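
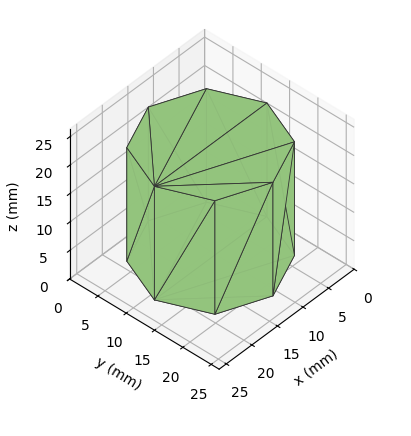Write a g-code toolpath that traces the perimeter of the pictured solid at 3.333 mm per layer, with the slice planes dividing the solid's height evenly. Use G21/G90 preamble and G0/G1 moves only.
Reading the render: the shape is a regular 8-sided prism (a cylinder approximated with 8 flat sides), circumscribed radius ≈ 11 mm, height ≈ 20 mm (dimensions read to the nearest mm from the axis ticks). For the g-code, the solid's height is divided into equal slices at the stated Δz and each level perimeter traced with G1 moves after a G0 lift.

; perimeter-only toolpath
G21 ; units = mm
G90 ; absolute positioning
G28 ; home
; layer 1
G0 Z3.333
G0 X22.000 Y11.000
G1 X18.778 Y18.778
G1 X11.000 Y22.000
G1 X3.222 Y18.778
G1 X0.000 Y11.000
G1 X3.222 Y3.222
G1 X11.000 Y0.000
G1 X18.778 Y3.222
G1 X22.000 Y11.000
; layer 2
G0 Z6.667
G0 X22.000 Y11.000
G1 X18.778 Y18.778
G1 X11.000 Y22.000
G1 X3.222 Y18.778
G1 X0.000 Y11.000
G1 X3.222 Y3.222
G1 X11.000 Y0.000
G1 X18.778 Y3.222
G1 X22.000 Y11.000
; layer 3
G0 Z10.000
G0 X22.000 Y11.000
G1 X18.778 Y18.778
G1 X11.000 Y22.000
G1 X3.222 Y18.778
G1 X0.000 Y11.000
G1 X3.222 Y3.222
G1 X11.000 Y0.000
G1 X18.778 Y3.222
G1 X22.000 Y11.000
; layer 4
G0 Z13.333
G0 X22.000 Y11.000
G1 X18.778 Y18.778
G1 X11.000 Y22.000
G1 X3.222 Y18.778
G1 X0.000 Y11.000
G1 X3.222 Y3.222
G1 X11.000 Y0.000
G1 X18.778 Y3.222
G1 X22.000 Y11.000
; layer 5
G0 Z16.667
G0 X22.000 Y11.000
G1 X18.778 Y18.778
G1 X11.000 Y22.000
G1 X3.222 Y18.778
G1 X0.000 Y11.000
G1 X3.222 Y3.222
G1 X11.000 Y0.000
G1 X18.778 Y3.222
G1 X22.000 Y11.000
; layer 6
G0 Z20.000
G0 X22.000 Y11.000
G1 X18.778 Y18.778
G1 X11.000 Y22.000
G1 X3.222 Y18.778
G1 X0.000 Y11.000
G1 X3.222 Y3.222
G1 X11.000 Y0.000
G1 X18.778 Y3.222
G1 X22.000 Y11.000
M2 ; end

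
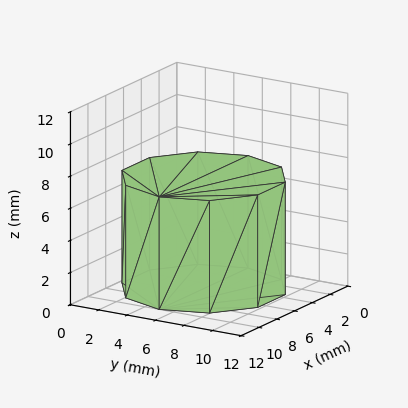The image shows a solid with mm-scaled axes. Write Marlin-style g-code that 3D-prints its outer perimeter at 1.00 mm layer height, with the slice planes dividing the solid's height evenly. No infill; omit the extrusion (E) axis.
Reading the render: the shape is a regular 10-sided prism (a cylinder approximated with 10 flat sides), circumscribed radius ≈ 5 mm, height ≈ 7 mm (dimensions read to the nearest mm from the axis ticks). For the g-code, the solid's height is divided into equal slices at the stated Δz and each level perimeter traced with G1 moves after a G0 lift.

; perimeter-only toolpath
G21 ; units = mm
G90 ; absolute positioning
G28 ; home
; layer 1
G0 Z1.00
G0 X10.00 Y5.00
G1 X9.05 Y7.94
G1 X6.55 Y9.76
G1 X3.45 Y9.76
G1 X0.95 Y7.94
G1 X0.00 Y5.00
G1 X0.95 Y2.06
G1 X3.45 Y0.24
G1 X6.55 Y0.24
G1 X9.05 Y2.06
G1 X10.00 Y5.00
; layer 2
G0 Z2.00
G0 X10.00 Y5.00
G1 X9.05 Y7.94
G1 X6.55 Y9.76
G1 X3.45 Y9.76
G1 X0.95 Y7.94
G1 X0.00 Y5.00
G1 X0.95 Y2.06
G1 X3.45 Y0.24
G1 X6.55 Y0.24
G1 X9.05 Y2.06
G1 X10.00 Y5.00
; layer 3
G0 Z3.00
G0 X10.00 Y5.00
G1 X9.05 Y7.94
G1 X6.55 Y9.76
G1 X3.45 Y9.76
G1 X0.95 Y7.94
G1 X0.00 Y5.00
G1 X0.95 Y2.06
G1 X3.45 Y0.24
G1 X6.55 Y0.24
G1 X9.05 Y2.06
G1 X10.00 Y5.00
; layer 4
G0 Z4.00
G0 X10.00 Y5.00
G1 X9.05 Y7.94
G1 X6.55 Y9.76
G1 X3.45 Y9.76
G1 X0.95 Y7.94
G1 X0.00 Y5.00
G1 X0.95 Y2.06
G1 X3.45 Y0.24
G1 X6.55 Y0.24
G1 X9.05 Y2.06
G1 X10.00 Y5.00
; layer 5
G0 Z5.00
G0 X10.00 Y5.00
G1 X9.05 Y7.94
G1 X6.55 Y9.76
G1 X3.45 Y9.76
G1 X0.95 Y7.94
G1 X0.00 Y5.00
G1 X0.95 Y2.06
G1 X3.45 Y0.24
G1 X6.55 Y0.24
G1 X9.05 Y2.06
G1 X10.00 Y5.00
; layer 6
G0 Z6.00
G0 X10.00 Y5.00
G1 X9.05 Y7.94
G1 X6.55 Y9.76
G1 X3.45 Y9.76
G1 X0.95 Y7.94
G1 X0.00 Y5.00
G1 X0.95 Y2.06
G1 X3.45 Y0.24
G1 X6.55 Y0.24
G1 X9.05 Y2.06
G1 X10.00 Y5.00
; layer 7
G0 Z7.00
G0 X10.00 Y5.00
G1 X9.05 Y7.94
G1 X6.55 Y9.76
G1 X3.45 Y9.76
G1 X0.95 Y7.94
G1 X0.00 Y5.00
G1 X0.95 Y2.06
G1 X3.45 Y0.24
G1 X6.55 Y0.24
G1 X9.05 Y2.06
G1 X10.00 Y5.00
M2 ; end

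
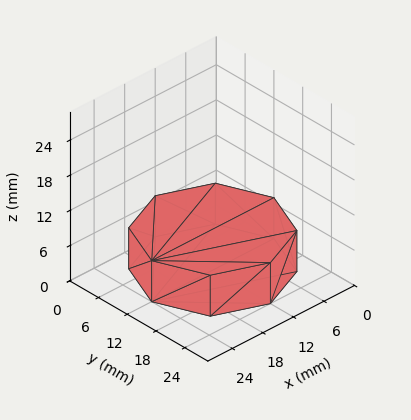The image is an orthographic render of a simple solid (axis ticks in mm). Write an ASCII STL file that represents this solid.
Reading the render: the shape is a regular 8-sided prism (a cylinder approximated with 8 flat sides), circumscribed radius ≈ 12 mm, height ≈ 7 mm (dimensions read to the nearest mm from the axis ticks). For the STL, each face is triangulated and given an outward normal.

solid part
  facet normal 0.0000 0.0000 -1.0000
    outer loop
      vertex 12.0 24.0 0.0
      vertex 20.5 20.5 0.0
      vertex 24.0 12.0 0.0
    endloop
  endfacet
  facet normal 0.0000 0.0000 -1.0000
    outer loop
      vertex 3.5 20.5 0.0
      vertex 12.0 24.0 0.0
      vertex 24.0 12.0 0.0
    endloop
  endfacet
  facet normal 0.0000 0.0000 -1.0000
    outer loop
      vertex 0.0 12.0 0.0
      vertex 3.5 20.5 0.0
      vertex 24.0 12.0 0.0
    endloop
  endfacet
  facet normal 0.0000 0.0000 -1.0000
    outer loop
      vertex 3.5 3.5 0.0
      vertex 0.0 12.0 0.0
      vertex 24.0 12.0 0.0
    endloop
  endfacet
  facet normal 0.0000 0.0000 -1.0000
    outer loop
      vertex 12.0 0.0 0.0
      vertex 3.5 3.5 0.0
      vertex 24.0 12.0 0.0
    endloop
  endfacet
  facet normal 0.0000 0.0000 -1.0000
    outer loop
      vertex 20.5 3.5 0.0
      vertex 12.0 0.0 0.0
      vertex 24.0 12.0 0.0
    endloop
  endfacet
  facet normal 0.0000 0.0000 1.0000
    outer loop
      vertex 24.0 12.0 7.0
      vertex 20.5 20.5 7.0
      vertex 12.0 24.0 7.0
    endloop
  endfacet
  facet normal 0.0000 0.0000 1.0000
    outer loop
      vertex 24.0 12.0 7.0
      vertex 12.0 24.0 7.0
      vertex 3.5 20.5 7.0
    endloop
  endfacet
  facet normal 0.0000 0.0000 1.0000
    outer loop
      vertex 24.0 12.0 7.0
      vertex 3.5 20.5 7.0
      vertex 0.0 12.0 7.0
    endloop
  endfacet
  facet normal 0.0000 0.0000 1.0000
    outer loop
      vertex 24.0 12.0 7.0
      vertex 0.0 12.0 7.0
      vertex 3.5 3.5 7.0
    endloop
  endfacet
  facet normal 0.0000 0.0000 1.0000
    outer loop
      vertex 24.0 12.0 7.0
      vertex 3.5 3.5 7.0
      vertex 12.0 0.0 7.0
    endloop
  endfacet
  facet normal 0.0000 0.0000 1.0000
    outer loop
      vertex 24.0 12.0 7.0
      vertex 12.0 0.0 7.0
      vertex 20.5 3.5 7.0
    endloop
  endfacet
  facet normal 0.9247 0.3807 0.0000
    outer loop
      vertex 24.0 12.0 0.0
      vertex 20.5 20.5 0.0
      vertex 20.5 20.5 7.0
    endloop
  endfacet
  facet normal 0.9247 0.3807 0.0000
    outer loop
      vertex 24.0 12.0 0.0
      vertex 20.5 20.5 7.0
      vertex 24.0 12.0 7.0
    endloop
  endfacet
  facet normal 0.3807 0.9247 0.0000
    outer loop
      vertex 20.5 20.5 0.0
      vertex 12.0 24.0 0.0
      vertex 12.0 24.0 7.0
    endloop
  endfacet
  facet normal 0.3807 0.9247 0.0000
    outer loop
      vertex 20.5 20.5 0.0
      vertex 12.0 24.0 7.0
      vertex 20.5 20.5 7.0
    endloop
  endfacet
  facet normal -0.3807 0.9247 0.0000
    outer loop
      vertex 12.0 24.0 0.0
      vertex 3.5 20.5 0.0
      vertex 3.5 20.5 7.0
    endloop
  endfacet
  facet normal -0.3807 0.9247 0.0000
    outer loop
      vertex 12.0 24.0 0.0
      vertex 3.5 20.5 7.0
      vertex 12.0 24.0 7.0
    endloop
  endfacet
  facet normal -0.9247 0.3807 0.0000
    outer loop
      vertex 3.5 20.5 0.0
      vertex 0.0 12.0 0.0
      vertex 0.0 12.0 7.0
    endloop
  endfacet
  facet normal -0.9247 0.3807 0.0000
    outer loop
      vertex 3.5 20.5 0.0
      vertex 0.0 12.0 7.0
      vertex 3.5 20.5 7.0
    endloop
  endfacet
  facet normal -0.9247 -0.3807 0.0000
    outer loop
      vertex 0.0 12.0 0.0
      vertex 3.5 3.5 0.0
      vertex 3.5 3.5 7.0
    endloop
  endfacet
  facet normal -0.9247 -0.3807 0.0000
    outer loop
      vertex 0.0 12.0 0.0
      vertex 3.5 3.5 7.0
      vertex 0.0 12.0 7.0
    endloop
  endfacet
  facet normal -0.3807 -0.9247 0.0000
    outer loop
      vertex 3.5 3.5 0.0
      vertex 12.0 0.0 0.0
      vertex 12.0 0.0 7.0
    endloop
  endfacet
  facet normal -0.3807 -0.9247 0.0000
    outer loop
      vertex 3.5 3.5 0.0
      vertex 12.0 0.0 7.0
      vertex 3.5 3.5 7.0
    endloop
  endfacet
  facet normal 0.3807 -0.9247 0.0000
    outer loop
      vertex 12.0 0.0 0.0
      vertex 20.5 3.5 0.0
      vertex 20.5 3.5 7.0
    endloop
  endfacet
  facet normal 0.3807 -0.9247 0.0000
    outer loop
      vertex 12.0 0.0 0.0
      vertex 20.5 3.5 7.0
      vertex 12.0 0.0 7.0
    endloop
  endfacet
  facet normal 0.9247 -0.3807 0.0000
    outer loop
      vertex 20.5 3.5 0.0
      vertex 24.0 12.0 0.0
      vertex 24.0 12.0 7.0
    endloop
  endfacet
  facet normal 0.9247 -0.3807 0.0000
    outer loop
      vertex 20.5 3.5 0.0
      vertex 24.0 12.0 7.0
      vertex 20.5 3.5 7.0
    endloop
  endfacet
endsolid part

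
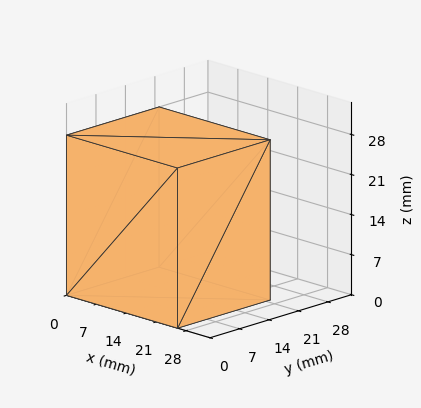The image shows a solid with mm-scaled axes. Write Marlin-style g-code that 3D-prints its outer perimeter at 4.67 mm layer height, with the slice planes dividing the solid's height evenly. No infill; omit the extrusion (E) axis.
Reading the render: the shape is a rectangular box, roughly 26 × 22 mm footprint and 28 mm tall (dimensions read to the nearest mm from the axis ticks). For the g-code, the solid's height is divided into equal slices at the stated Δz and each level perimeter traced with G1 moves after a G0 lift.

; perimeter-only toolpath
G21 ; units = mm
G90 ; absolute positioning
G28 ; home
; layer 1
G0 Z4.67
G0 X0.00 Y0.00
G1 X26.00 Y0.00
G1 X26.00 Y22.00
G1 X0.00 Y22.00
G1 X0.00 Y0.00
; layer 2
G0 Z9.33
G0 X0.00 Y0.00
G1 X26.00 Y0.00
G1 X26.00 Y22.00
G1 X0.00 Y22.00
G1 X0.00 Y0.00
; layer 3
G0 Z14.00
G0 X0.00 Y0.00
G1 X26.00 Y0.00
G1 X26.00 Y22.00
G1 X0.00 Y22.00
G1 X0.00 Y0.00
; layer 4
G0 Z18.67
G0 X0.00 Y0.00
G1 X26.00 Y0.00
G1 X26.00 Y22.00
G1 X0.00 Y22.00
G1 X0.00 Y0.00
; layer 5
G0 Z23.33
G0 X0.00 Y0.00
G1 X26.00 Y0.00
G1 X26.00 Y22.00
G1 X0.00 Y22.00
G1 X0.00 Y0.00
; layer 6
G0 Z28.00
G0 X0.00 Y0.00
G1 X26.00 Y0.00
G1 X26.00 Y22.00
G1 X0.00 Y22.00
G1 X0.00 Y0.00
M2 ; end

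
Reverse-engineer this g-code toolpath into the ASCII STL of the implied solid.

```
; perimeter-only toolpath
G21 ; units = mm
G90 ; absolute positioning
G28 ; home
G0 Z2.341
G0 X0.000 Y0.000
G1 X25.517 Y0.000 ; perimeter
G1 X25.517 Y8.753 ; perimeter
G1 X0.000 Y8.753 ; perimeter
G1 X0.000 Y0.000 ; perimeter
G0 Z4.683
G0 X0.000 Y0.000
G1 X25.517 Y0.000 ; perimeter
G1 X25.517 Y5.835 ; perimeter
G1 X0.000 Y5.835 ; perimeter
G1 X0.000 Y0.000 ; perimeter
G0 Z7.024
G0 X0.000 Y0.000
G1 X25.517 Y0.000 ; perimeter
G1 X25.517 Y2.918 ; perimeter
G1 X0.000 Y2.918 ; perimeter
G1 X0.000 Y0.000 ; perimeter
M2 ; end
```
solid part
  facet normal 0.0000 0.0000 -1.0000
    outer loop
      vertex 25.517 11.671 0.000
      vertex 25.517 0.000 0.000
      vertex 0.000 0.000 0.000
    endloop
  endfacet
  facet normal 0.0000 0.0000 -1.0000
    outer loop
      vertex 0.000 11.671 0.000
      vertex 25.517 11.671 0.000
      vertex 0.000 0.000 0.000
    endloop
  endfacet
  facet normal 0.0000 -1.0000 0.0000
    outer loop
      vertex 0.000 0.000 0.000
      vertex 25.517 0.000 0.000
      vertex 25.517 0.000 9.366
    endloop
  endfacet
  facet normal 0.0000 -1.0000 0.0000
    outer loop
      vertex 0.000 0.000 0.000
      vertex 25.517 0.000 9.366
      vertex 0.000 0.000 9.366
    endloop
  endfacet
  facet normal 0.0000 0.6259 0.7799
    outer loop
      vertex 0.000 0.000 9.366
      vertex 25.517 0.000 9.366
      vertex 25.517 11.671 0.000
    endloop
  endfacet
  facet normal 0.0000 0.6259 0.7799
    outer loop
      vertex 0.000 0.000 9.366
      vertex 25.517 11.671 0.000
      vertex 0.000 11.671 0.000
    endloop
  endfacet
  facet normal -1.0000 0.0000 0.0000
    outer loop
      vertex 0.000 0.000 9.366
      vertex 0.000 11.671 0.000
      vertex 0.000 0.000 0.000
    endloop
  endfacet
  facet normal 1.0000 0.0000 0.0000
    outer loop
      vertex 25.517 0.000 0.000
      vertex 25.517 11.671 0.000
      vertex 25.517 0.000 9.366
    endloop
  endfacet
endsolid part

The G0 Z moves step by Δz≈2.341 mm. The G1 loops shrink linearly with z, so the solid tapers from its base footprint up to z≈9.37. Closing with a flat bottom cap and the tapered top and triangulating gives 8 facets — a wedge (ramp): 25.5 × 11.7 mm base, rising to 9.37 mm along the y=0 edge and sloping linearly to z=0 at y=11.7.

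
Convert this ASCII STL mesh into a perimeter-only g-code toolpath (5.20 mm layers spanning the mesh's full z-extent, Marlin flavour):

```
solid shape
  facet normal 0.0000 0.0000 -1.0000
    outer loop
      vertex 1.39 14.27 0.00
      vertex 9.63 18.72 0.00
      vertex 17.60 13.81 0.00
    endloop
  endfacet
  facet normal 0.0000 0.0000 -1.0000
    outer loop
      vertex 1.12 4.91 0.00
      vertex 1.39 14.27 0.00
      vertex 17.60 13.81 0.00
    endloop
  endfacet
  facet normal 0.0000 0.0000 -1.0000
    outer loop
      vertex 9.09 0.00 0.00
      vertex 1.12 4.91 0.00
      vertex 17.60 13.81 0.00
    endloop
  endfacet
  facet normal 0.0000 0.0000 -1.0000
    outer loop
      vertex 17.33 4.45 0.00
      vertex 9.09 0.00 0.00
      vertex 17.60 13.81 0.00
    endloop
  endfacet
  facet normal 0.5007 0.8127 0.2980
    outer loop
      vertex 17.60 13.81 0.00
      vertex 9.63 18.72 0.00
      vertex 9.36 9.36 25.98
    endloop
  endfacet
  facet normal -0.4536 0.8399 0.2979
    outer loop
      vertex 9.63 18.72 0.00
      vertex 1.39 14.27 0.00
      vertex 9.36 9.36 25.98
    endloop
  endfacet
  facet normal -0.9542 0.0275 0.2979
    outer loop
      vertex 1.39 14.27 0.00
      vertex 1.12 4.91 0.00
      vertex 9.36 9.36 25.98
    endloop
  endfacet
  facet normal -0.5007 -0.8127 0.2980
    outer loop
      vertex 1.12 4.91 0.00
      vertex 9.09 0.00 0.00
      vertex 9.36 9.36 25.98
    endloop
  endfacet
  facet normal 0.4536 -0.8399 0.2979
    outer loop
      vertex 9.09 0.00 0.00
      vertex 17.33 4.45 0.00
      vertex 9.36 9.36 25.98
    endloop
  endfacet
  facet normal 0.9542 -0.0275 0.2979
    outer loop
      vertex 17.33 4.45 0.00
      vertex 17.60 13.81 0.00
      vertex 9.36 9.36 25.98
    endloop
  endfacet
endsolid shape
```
; perimeter-only toolpath
G21 ; units = mm
G90 ; absolute positioning
G28 ; home
; layer 1
G0 Z5.20
G0 X15.95 Y12.92
G1 X9.58 Y16.85
G1 X2.98 Y13.29
G1 X2.77 Y5.80
G1 X9.14 Y1.87
G1 X15.74 Y5.43
G1 X15.95 Y12.92
; layer 2
G0 Z10.39
G0 X14.30 Y12.03
G1 X9.52 Y14.98
G1 X4.58 Y12.31
G1 X4.42 Y6.69
G1 X9.20 Y3.74
G1 X14.14 Y6.41
G1 X14.30 Y12.03
; layer 3
G0 Z15.59
G0 X12.66 Y11.14
G1 X9.47 Y13.10
G1 X6.17 Y11.32
G1 X6.06 Y7.58
G1 X9.25 Y5.62
G1 X12.55 Y7.40
G1 X12.66 Y11.14
; layer 4
G0 Z20.78
G0 X11.01 Y10.25
G1 X9.41 Y11.23
G1 X7.77 Y10.34
G1 X7.71 Y8.47
G1 X9.31 Y7.49
G1 X10.95 Y8.38
G1 X11.01 Y10.25
M2 ; end

The solid is a regular 6-sided pyramid, base circumscribed radius ≈ 9.36 mm, apex at z ≈ 26 mm. Slicing at Δz = 5.20 mm — 5 equal slices spanning the solid's height, so layer i sits at z = i·h/5 — gives 4 non-empty perimeters. Each is a 6-segment closed polygon; G0 lifts to the layer z and rapids to the start vertex, then G1 traces the edges. The cross-section shrinks linearly with z (the slice at the apex is degenerate and omitted).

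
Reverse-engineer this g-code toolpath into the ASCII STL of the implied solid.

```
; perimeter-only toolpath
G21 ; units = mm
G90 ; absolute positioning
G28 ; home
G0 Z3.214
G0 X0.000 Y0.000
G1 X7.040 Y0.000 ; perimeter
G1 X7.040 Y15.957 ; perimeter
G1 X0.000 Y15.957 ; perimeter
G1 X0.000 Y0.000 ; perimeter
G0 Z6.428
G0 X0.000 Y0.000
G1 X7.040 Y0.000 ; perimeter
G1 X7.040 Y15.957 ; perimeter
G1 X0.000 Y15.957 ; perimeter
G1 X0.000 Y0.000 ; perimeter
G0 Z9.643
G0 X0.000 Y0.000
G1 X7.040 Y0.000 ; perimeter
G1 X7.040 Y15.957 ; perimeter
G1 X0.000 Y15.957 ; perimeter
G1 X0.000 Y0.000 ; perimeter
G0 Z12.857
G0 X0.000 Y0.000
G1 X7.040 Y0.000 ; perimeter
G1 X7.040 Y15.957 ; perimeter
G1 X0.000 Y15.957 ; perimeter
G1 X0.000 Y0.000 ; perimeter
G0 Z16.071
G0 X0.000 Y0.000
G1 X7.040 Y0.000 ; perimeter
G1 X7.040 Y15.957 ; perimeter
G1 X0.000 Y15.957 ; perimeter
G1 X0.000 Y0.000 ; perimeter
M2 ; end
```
solid part
  facet normal 0.0000 0.0000 -1.0000
    outer loop
      vertex 7.040 15.957 0.000
      vertex 7.040 0.000 0.000
      vertex 0.000 0.000 0.000
    endloop
  endfacet
  facet normal 0.0000 0.0000 -1.0000
    outer loop
      vertex 0.000 15.957 0.000
      vertex 7.040 15.957 0.000
      vertex 0.000 0.000 0.000
    endloop
  endfacet
  facet normal 0.0000 0.0000 1.0000
    outer loop
      vertex 0.000 0.000 16.071
      vertex 7.040 0.000 16.071
      vertex 7.040 15.957 16.071
    endloop
  endfacet
  facet normal 0.0000 0.0000 1.0000
    outer loop
      vertex 0.000 0.000 16.071
      vertex 7.040 15.957 16.071
      vertex 0.000 15.957 16.071
    endloop
  endfacet
  facet normal 0.0000 -1.0000 0.0000
    outer loop
      vertex 0.000 0.000 0.000
      vertex 7.040 0.000 0.000
      vertex 7.040 0.000 16.071
    endloop
  endfacet
  facet normal 0.0000 -1.0000 0.0000
    outer loop
      vertex 0.000 0.000 0.000
      vertex 7.040 0.000 16.071
      vertex 0.000 0.000 16.071
    endloop
  endfacet
  facet normal 0.0000 1.0000 0.0000
    outer loop
      vertex 7.040 15.957 16.071
      vertex 7.040 15.957 0.000
      vertex 0.000 15.957 0.000
    endloop
  endfacet
  facet normal 0.0000 1.0000 0.0000
    outer loop
      vertex 0.000 15.957 16.071
      vertex 7.040 15.957 16.071
      vertex 0.000 15.957 0.000
    endloop
  endfacet
  facet normal -1.0000 0.0000 0.0000
    outer loop
      vertex 0.000 15.957 16.071
      vertex 0.000 15.957 0.000
      vertex 0.000 0.000 0.000
    endloop
  endfacet
  facet normal -1.0000 0.0000 0.0000
    outer loop
      vertex 0.000 0.000 16.071
      vertex 0.000 15.957 16.071
      vertex 0.000 0.000 0.000
    endloop
  endfacet
  facet normal 1.0000 0.0000 0.0000
    outer loop
      vertex 7.040 0.000 0.000
      vertex 7.040 15.957 0.000
      vertex 7.040 15.957 16.071
    endloop
  endfacet
  facet normal 1.0000 0.0000 0.0000
    outer loop
      vertex 7.040 0.000 0.000
      vertex 7.040 15.957 16.071
      vertex 7.040 0.000 16.071
    endloop
  endfacet
endsolid part

The G0 Z moves step by Δz≈3.214 mm. Every layer's G1 loop is the same polygon, so the solid is a straight extrusion of it from z=0 to z≈16.1. Closing with flat bottom and top caps and triangulating gives 12 facets — a rectangular box, roughly 7.04 × 16 mm footprint and 16.1 mm tall.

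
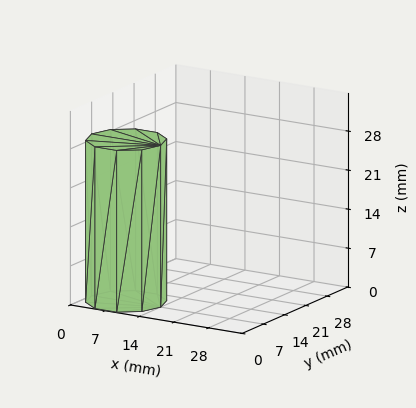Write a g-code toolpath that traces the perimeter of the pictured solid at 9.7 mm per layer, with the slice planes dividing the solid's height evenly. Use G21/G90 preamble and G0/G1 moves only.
Reading the render: the shape is a regular 10-sided prism (a cylinder approximated with 10 flat sides), circumscribed radius ≈ 7 mm, height ≈ 29 mm (dimensions read to the nearest mm from the axis ticks). For the g-code, the solid's height is divided into equal slices at the stated Δz and each level perimeter traced with G1 moves after a G0 lift.

; perimeter-only toolpath
G21 ; units = mm
G90 ; absolute positioning
G28 ; home
; layer 1
G0 Z9.7
G0 X14.0 Y7.0
G1 X12.7 Y11.1
G1 X9.2 Y13.7
G1 X4.8 Y13.7
G1 X1.3 Y11.1
G1 X0.0 Y7.0
G1 X1.3 Y2.9
G1 X4.8 Y0.3
G1 X9.2 Y0.3
G1 X12.7 Y2.9
G1 X14.0 Y7.0
; layer 2
G0 Z19.3
G0 X14.0 Y7.0
G1 X12.7 Y11.1
G1 X9.2 Y13.7
G1 X4.8 Y13.7
G1 X1.3 Y11.1
G1 X0.0 Y7.0
G1 X1.3 Y2.9
G1 X4.8 Y0.3
G1 X9.2 Y0.3
G1 X12.7 Y2.9
G1 X14.0 Y7.0
; layer 3
G0 Z29.0
G0 X14.0 Y7.0
G1 X12.7 Y11.1
G1 X9.2 Y13.7
G1 X4.8 Y13.7
G1 X1.3 Y11.1
G1 X0.0 Y7.0
G1 X1.3 Y2.9
G1 X4.8 Y0.3
G1 X9.2 Y0.3
G1 X12.7 Y2.9
G1 X14.0 Y7.0
M2 ; end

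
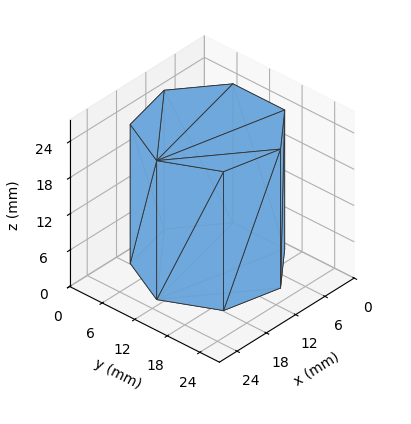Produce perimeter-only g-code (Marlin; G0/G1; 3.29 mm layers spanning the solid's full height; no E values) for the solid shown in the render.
Reading the render: the shape is a regular 7-sided prism (a cylinder approximated with 7 flat sides), circumscribed radius ≈ 11 mm, height ≈ 23 mm (dimensions read to the nearest mm from the axis ticks). For the g-code, the solid's height is divided into equal slices at the stated Δz and each level perimeter traced with G1 moves after a G0 lift.

; perimeter-only toolpath
G21 ; units = mm
G90 ; absolute positioning
G28 ; home
; layer 1
G0 Z3.29
G0 X22.00 Y11.00
G1 X17.86 Y19.60
G1 X8.55 Y21.72
G1 X1.09 Y15.77
G1 X1.09 Y6.23
G1 X8.55 Y0.28
G1 X17.86 Y2.40
G1 X22.00 Y11.00
; layer 2
G0 Z6.57
G0 X22.00 Y11.00
G1 X17.86 Y19.60
G1 X8.55 Y21.72
G1 X1.09 Y15.77
G1 X1.09 Y6.23
G1 X8.55 Y0.28
G1 X17.86 Y2.40
G1 X22.00 Y11.00
; layer 3
G0 Z9.86
G0 X22.00 Y11.00
G1 X17.86 Y19.60
G1 X8.55 Y21.72
G1 X1.09 Y15.77
G1 X1.09 Y6.23
G1 X8.55 Y0.28
G1 X17.86 Y2.40
G1 X22.00 Y11.00
; layer 4
G0 Z13.14
G0 X22.00 Y11.00
G1 X17.86 Y19.60
G1 X8.55 Y21.72
G1 X1.09 Y15.77
G1 X1.09 Y6.23
G1 X8.55 Y0.28
G1 X17.86 Y2.40
G1 X22.00 Y11.00
; layer 5
G0 Z16.43
G0 X22.00 Y11.00
G1 X17.86 Y19.60
G1 X8.55 Y21.72
G1 X1.09 Y15.77
G1 X1.09 Y6.23
G1 X8.55 Y0.28
G1 X17.86 Y2.40
G1 X22.00 Y11.00
; layer 6
G0 Z19.71
G0 X22.00 Y11.00
G1 X17.86 Y19.60
G1 X8.55 Y21.72
G1 X1.09 Y15.77
G1 X1.09 Y6.23
G1 X8.55 Y0.28
G1 X17.86 Y2.40
G1 X22.00 Y11.00
; layer 7
G0 Z23.00
G0 X22.00 Y11.00
G1 X17.86 Y19.60
G1 X8.55 Y21.72
G1 X1.09 Y15.77
G1 X1.09 Y6.23
G1 X8.55 Y0.28
G1 X17.86 Y2.40
G1 X22.00 Y11.00
M2 ; end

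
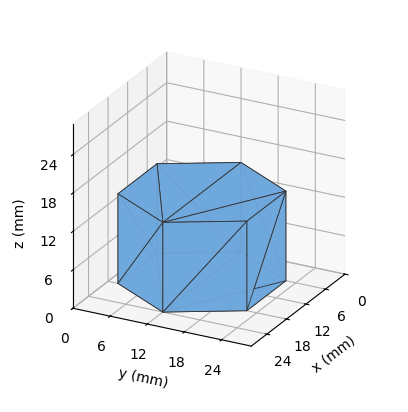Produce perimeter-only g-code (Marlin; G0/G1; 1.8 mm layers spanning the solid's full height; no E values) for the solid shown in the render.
Reading the render: the shape is a regular 6-sided prism (a cylinder approximated with 6 flat sides), circumscribed radius ≈ 12 mm, height ≈ 14 mm (dimensions read to the nearest mm from the axis ticks). For the g-code, the solid's height is divided into equal slices at the stated Δz and each level perimeter traced with G1 moves after a G0 lift.

; perimeter-only toolpath
G21 ; units = mm
G90 ; absolute positioning
G28 ; home
; layer 1
G0 Z1.8
G0 X24.0 Y12.0
G1 X18.0 Y22.4
G1 X6.0 Y22.4
G1 X0.0 Y12.0
G1 X6.0 Y1.6
G1 X18.0 Y1.6
G1 X24.0 Y12.0
; layer 2
G0 Z3.5
G0 X24.0 Y12.0
G1 X18.0 Y22.4
G1 X6.0 Y22.4
G1 X0.0 Y12.0
G1 X6.0 Y1.6
G1 X18.0 Y1.6
G1 X24.0 Y12.0
; layer 3
G0 Z5.2
G0 X24.0 Y12.0
G1 X18.0 Y22.4
G1 X6.0 Y22.4
G1 X0.0 Y12.0
G1 X6.0 Y1.6
G1 X18.0 Y1.6
G1 X24.0 Y12.0
; layer 4
G0 Z7.0
G0 X24.0 Y12.0
G1 X18.0 Y22.4
G1 X6.0 Y22.4
G1 X0.0 Y12.0
G1 X6.0 Y1.6
G1 X18.0 Y1.6
G1 X24.0 Y12.0
; layer 5
G0 Z8.8
G0 X24.0 Y12.0
G1 X18.0 Y22.4
G1 X6.0 Y22.4
G1 X0.0 Y12.0
G1 X6.0 Y1.6
G1 X18.0 Y1.6
G1 X24.0 Y12.0
; layer 6
G0 Z10.5
G0 X24.0 Y12.0
G1 X18.0 Y22.4
G1 X6.0 Y22.4
G1 X0.0 Y12.0
G1 X6.0 Y1.6
G1 X18.0 Y1.6
G1 X24.0 Y12.0
; layer 7
G0 Z12.2
G0 X24.0 Y12.0
G1 X18.0 Y22.4
G1 X6.0 Y22.4
G1 X0.0 Y12.0
G1 X6.0 Y1.6
G1 X18.0 Y1.6
G1 X24.0 Y12.0
; layer 8
G0 Z14.0
G0 X24.0 Y12.0
G1 X18.0 Y22.4
G1 X6.0 Y22.4
G1 X0.0 Y12.0
G1 X6.0 Y1.6
G1 X18.0 Y1.6
G1 X24.0 Y12.0
M2 ; end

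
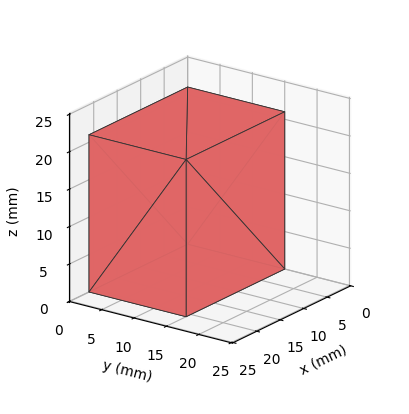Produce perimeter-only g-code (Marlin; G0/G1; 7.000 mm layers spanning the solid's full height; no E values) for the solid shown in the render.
Reading the render: the shape is a rectangular box, roughly 21 × 15 mm footprint and 21 mm tall (dimensions read to the nearest mm from the axis ticks). For the g-code, the solid's height is divided into equal slices at the stated Δz and each level perimeter traced with G1 moves after a G0 lift.

; perimeter-only toolpath
G21 ; units = mm
G90 ; absolute positioning
G28 ; home
; layer 1
G0 Z7.000
G0 X0.000 Y0.000
G1 X21.000 Y0.000
G1 X21.000 Y15.000
G1 X0.000 Y15.000
G1 X0.000 Y0.000
; layer 2
G0 Z14.000
G0 X0.000 Y0.000
G1 X21.000 Y0.000
G1 X21.000 Y15.000
G1 X0.000 Y15.000
G1 X0.000 Y0.000
; layer 3
G0 Z21.000
G0 X0.000 Y0.000
G1 X21.000 Y0.000
G1 X21.000 Y15.000
G1 X0.000 Y15.000
G1 X0.000 Y0.000
M2 ; end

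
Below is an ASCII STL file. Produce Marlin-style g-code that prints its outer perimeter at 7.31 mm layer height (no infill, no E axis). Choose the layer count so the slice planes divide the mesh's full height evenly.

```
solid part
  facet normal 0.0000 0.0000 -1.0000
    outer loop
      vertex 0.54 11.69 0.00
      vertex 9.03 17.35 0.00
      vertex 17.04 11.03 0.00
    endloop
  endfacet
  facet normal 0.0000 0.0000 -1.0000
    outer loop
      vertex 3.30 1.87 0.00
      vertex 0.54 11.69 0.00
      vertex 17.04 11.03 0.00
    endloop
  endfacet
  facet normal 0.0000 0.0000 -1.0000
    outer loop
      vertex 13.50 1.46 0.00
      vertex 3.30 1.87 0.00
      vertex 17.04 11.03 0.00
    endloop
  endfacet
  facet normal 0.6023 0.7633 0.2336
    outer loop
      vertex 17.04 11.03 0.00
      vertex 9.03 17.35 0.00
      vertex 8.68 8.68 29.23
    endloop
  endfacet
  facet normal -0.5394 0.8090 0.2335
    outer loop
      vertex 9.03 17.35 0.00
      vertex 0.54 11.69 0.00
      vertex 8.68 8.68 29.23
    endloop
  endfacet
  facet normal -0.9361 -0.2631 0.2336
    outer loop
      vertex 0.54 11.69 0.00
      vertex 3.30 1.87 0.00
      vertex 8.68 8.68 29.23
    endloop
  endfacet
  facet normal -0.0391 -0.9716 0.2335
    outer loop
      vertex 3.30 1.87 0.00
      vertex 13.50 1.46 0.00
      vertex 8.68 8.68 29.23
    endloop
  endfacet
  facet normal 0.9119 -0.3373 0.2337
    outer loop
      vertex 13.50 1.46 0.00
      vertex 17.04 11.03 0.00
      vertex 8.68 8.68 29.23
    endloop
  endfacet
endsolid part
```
; perimeter-only toolpath
G21 ; units = mm
G90 ; absolute positioning
G28 ; home
; layer 1
G0 Z7.31
G0 X14.95 Y10.44
G1 X8.94 Y15.18
G1 X2.58 Y10.94
G1 X4.64 Y3.57
G1 X12.29 Y3.26
G1 X14.95 Y10.44
; layer 2
G0 Z14.62
G0 X12.86 Y9.86
G1 X8.86 Y13.02
G1 X4.61 Y10.18
G1 X5.99 Y5.28
G1 X11.09 Y5.07
G1 X12.86 Y9.86
; layer 3
G0 Z21.92
G0 X10.77 Y9.27
G1 X8.77 Y10.85
G1 X6.64 Y9.43
G1 X7.33 Y6.98
G1 X9.88 Y6.88
G1 X10.77 Y9.27
M2 ; end

The solid is a regular 5-sided pyramid, base circumscribed radius ≈ 8.68 mm, apex at z ≈ 29.2 mm. Slicing at Δz = 7.31 mm — 4 equal slices spanning the solid's height, so layer i sits at z = i·h/4 — gives 3 non-empty perimeters. Each is a 5-segment closed polygon; G0 lifts to the layer z and rapids to the start vertex, then G1 traces the edges. The cross-section shrinks linearly with z (the slice at the apex is degenerate and omitted).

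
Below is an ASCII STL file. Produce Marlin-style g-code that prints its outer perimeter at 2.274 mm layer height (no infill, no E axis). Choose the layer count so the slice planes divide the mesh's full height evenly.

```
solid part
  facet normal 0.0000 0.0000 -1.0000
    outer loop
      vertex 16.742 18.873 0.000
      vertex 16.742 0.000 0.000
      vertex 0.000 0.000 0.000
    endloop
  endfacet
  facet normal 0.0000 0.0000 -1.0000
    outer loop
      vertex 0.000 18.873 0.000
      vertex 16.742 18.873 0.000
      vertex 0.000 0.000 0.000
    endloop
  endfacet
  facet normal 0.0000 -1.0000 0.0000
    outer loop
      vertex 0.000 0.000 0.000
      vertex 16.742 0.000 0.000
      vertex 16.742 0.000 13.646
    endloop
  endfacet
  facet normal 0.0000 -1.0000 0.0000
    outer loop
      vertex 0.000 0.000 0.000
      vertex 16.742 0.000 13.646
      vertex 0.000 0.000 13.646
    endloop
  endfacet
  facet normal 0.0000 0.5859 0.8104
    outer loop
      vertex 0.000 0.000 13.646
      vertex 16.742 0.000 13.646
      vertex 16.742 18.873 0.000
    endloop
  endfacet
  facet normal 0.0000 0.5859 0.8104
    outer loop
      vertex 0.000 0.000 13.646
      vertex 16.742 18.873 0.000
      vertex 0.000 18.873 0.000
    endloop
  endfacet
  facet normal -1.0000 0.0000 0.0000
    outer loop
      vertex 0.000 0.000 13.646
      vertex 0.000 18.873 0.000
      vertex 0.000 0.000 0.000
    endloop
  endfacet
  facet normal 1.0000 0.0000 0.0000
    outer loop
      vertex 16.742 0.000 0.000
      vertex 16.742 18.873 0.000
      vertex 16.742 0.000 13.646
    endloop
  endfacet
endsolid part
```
; perimeter-only toolpath
G21 ; units = mm
G90 ; absolute positioning
G28 ; home
; layer 1
G0 Z2.274
G0 X0.000 Y0.000
G1 X16.742 Y0.000
G1 X16.742 Y15.728
G1 X0.000 Y15.728
G1 X0.000 Y0.000
; layer 2
G0 Z4.549
G0 X0.000 Y0.000
G1 X16.742 Y0.000
G1 X16.742 Y12.582
G1 X0.000 Y12.582
G1 X0.000 Y0.000
; layer 3
G0 Z6.823
G0 X0.000 Y0.000
G1 X16.742 Y0.000
G1 X16.742 Y9.437
G1 X0.000 Y9.437
G1 X0.000 Y0.000
; layer 4
G0 Z9.097
G0 X0.000 Y0.000
G1 X16.742 Y0.000
G1 X16.742 Y6.291
G1 X0.000 Y6.291
G1 X0.000 Y0.000
; layer 5
G0 Z11.372
G0 X0.000 Y0.000
G1 X16.742 Y0.000
G1 X16.742 Y3.146
G1 X0.000 Y3.146
G1 X0.000 Y0.000
M2 ; end

The solid is a wedge (ramp): 16.7 × 18.9 mm base, rising to 13.6 mm along the y=0 edge and sloping linearly to z=0 at y=18.9. Slicing at Δz = 2.274 mm — 6 equal slices spanning the solid's height, so layer i sits at z = i·h/6 — gives 5 non-empty perimeters. Each is a 4-segment closed polygon; G0 lifts to the layer z and rapids to the start vertex, then G1 traces the edges. The cross-section shrinks linearly with z (the slice at the apex is degenerate and omitted).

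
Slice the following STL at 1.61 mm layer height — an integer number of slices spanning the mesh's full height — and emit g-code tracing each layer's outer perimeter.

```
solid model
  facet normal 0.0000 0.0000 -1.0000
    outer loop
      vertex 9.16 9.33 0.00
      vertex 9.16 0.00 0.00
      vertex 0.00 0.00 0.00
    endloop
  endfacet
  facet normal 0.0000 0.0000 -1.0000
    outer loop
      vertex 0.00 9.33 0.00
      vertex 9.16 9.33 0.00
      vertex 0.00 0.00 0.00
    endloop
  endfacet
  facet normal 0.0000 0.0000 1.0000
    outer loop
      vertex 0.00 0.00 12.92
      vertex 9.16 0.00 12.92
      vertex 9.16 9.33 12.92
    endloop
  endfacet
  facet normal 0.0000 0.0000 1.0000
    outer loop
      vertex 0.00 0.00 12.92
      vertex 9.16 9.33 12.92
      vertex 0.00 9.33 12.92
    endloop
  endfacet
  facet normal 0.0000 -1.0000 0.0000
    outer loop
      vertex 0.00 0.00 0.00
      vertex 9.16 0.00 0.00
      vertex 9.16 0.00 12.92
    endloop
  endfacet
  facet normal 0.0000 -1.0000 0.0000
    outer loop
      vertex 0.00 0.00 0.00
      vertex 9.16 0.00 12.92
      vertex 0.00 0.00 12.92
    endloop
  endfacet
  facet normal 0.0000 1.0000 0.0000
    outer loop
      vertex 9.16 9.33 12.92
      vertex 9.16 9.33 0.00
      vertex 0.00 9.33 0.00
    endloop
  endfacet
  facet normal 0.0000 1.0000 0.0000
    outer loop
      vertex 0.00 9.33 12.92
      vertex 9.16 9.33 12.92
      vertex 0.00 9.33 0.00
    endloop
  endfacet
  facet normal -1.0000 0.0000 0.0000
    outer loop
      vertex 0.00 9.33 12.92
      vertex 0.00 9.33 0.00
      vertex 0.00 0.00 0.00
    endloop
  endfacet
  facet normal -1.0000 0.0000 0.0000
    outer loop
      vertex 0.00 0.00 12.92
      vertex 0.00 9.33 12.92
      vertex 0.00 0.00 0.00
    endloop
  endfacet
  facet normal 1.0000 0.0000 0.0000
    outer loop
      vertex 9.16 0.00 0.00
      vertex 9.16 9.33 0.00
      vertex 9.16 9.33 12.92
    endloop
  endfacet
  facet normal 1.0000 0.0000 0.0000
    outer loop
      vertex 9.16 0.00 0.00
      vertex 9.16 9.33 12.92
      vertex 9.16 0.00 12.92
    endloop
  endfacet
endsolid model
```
; perimeter-only toolpath
G21 ; units = mm
G90 ; absolute positioning
G28 ; home
; layer 1
G0 Z1.61
G0 X0.00 Y0.00
G1 X9.16 Y0.00
G1 X9.16 Y9.33
G1 X0.00 Y9.33
G1 X0.00 Y0.00
; layer 2
G0 Z3.23
G0 X0.00 Y0.00
G1 X9.16 Y0.00
G1 X9.16 Y9.33
G1 X0.00 Y9.33
G1 X0.00 Y0.00
; layer 3
G0 Z4.84
G0 X0.00 Y0.00
G1 X9.16 Y0.00
G1 X9.16 Y9.33
G1 X0.00 Y9.33
G1 X0.00 Y0.00
; layer 4
G0 Z6.46
G0 X0.00 Y0.00
G1 X9.16 Y0.00
G1 X9.16 Y9.33
G1 X0.00 Y9.33
G1 X0.00 Y0.00
; layer 5
G0 Z8.07
G0 X0.00 Y0.00
G1 X9.16 Y0.00
G1 X9.16 Y9.33
G1 X0.00 Y9.33
G1 X0.00 Y0.00
; layer 6
G0 Z9.69
G0 X0.00 Y0.00
G1 X9.16 Y0.00
G1 X9.16 Y9.33
G1 X0.00 Y9.33
G1 X0.00 Y0.00
; layer 7
G0 Z11.30
G0 X0.00 Y0.00
G1 X9.16 Y0.00
G1 X9.16 Y9.33
G1 X0.00 Y9.33
G1 X0.00 Y0.00
; layer 8
G0 Z12.92
G0 X0.00 Y0.00
G1 X9.16 Y0.00
G1 X9.16 Y9.33
G1 X0.00 Y9.33
G1 X0.00 Y0.00
M2 ; end

The solid is a rectangular box, roughly 9.16 × 9.33 mm footprint and 12.9 mm tall. Slicing at Δz = 1.61 mm — 8 equal slices spanning the solid's height, so layer i sits at z = i·h/8 — gives 8 non-empty perimeters. Each is a 4-segment closed polygon; G0 lifts to the layer z and rapids to the start vertex, then G1 traces the edges.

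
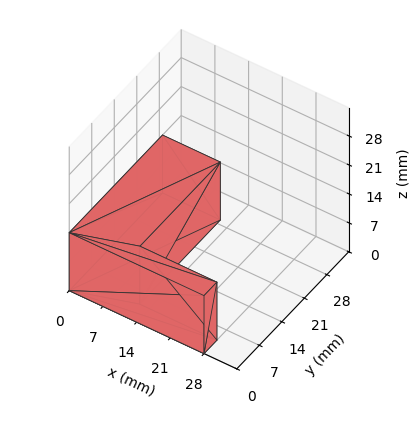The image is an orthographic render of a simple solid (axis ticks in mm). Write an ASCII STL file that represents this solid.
Reading the render: the shape is an L-shaped prism: outer 28 × 29 mm, arm thicknesses ≈ 4 mm (horizontal) and 12 mm (vertical), extruded 14 mm in z (dimensions read to the nearest mm from the axis ticks). For the STL, each face is triangulated and given an outward normal.

solid part
  facet normal 0.0000 0.0000 -1.0000
    outer loop
      vertex 28.0 4.0 0.0
      vertex 28.0 0.0 0.0
      vertex 0.0 0.0 0.0
    endloop
  endfacet
  facet normal 0.0000 0.0000 -1.0000
    outer loop
      vertex 12.0 4.0 0.0
      vertex 28.0 4.0 0.0
      vertex 0.0 0.0 0.0
    endloop
  endfacet
  facet normal 0.0000 0.0000 -1.0000
    outer loop
      vertex 12.0 29.0 0.0
      vertex 12.0 4.0 0.0
      vertex 0.0 0.0 0.0
    endloop
  endfacet
  facet normal 0.0000 0.0000 -1.0000
    outer loop
      vertex 0.0 29.0 0.0
      vertex 12.0 29.0 0.0
      vertex 0.0 0.0 0.0
    endloop
  endfacet
  facet normal 0.0000 0.0000 1.0000
    outer loop
      vertex 0.0 0.0 14.0
      vertex 28.0 0.0 14.0
      vertex 28.0 4.0 14.0
    endloop
  endfacet
  facet normal 0.0000 0.0000 1.0000
    outer loop
      vertex 0.0 0.0 14.0
      vertex 28.0 4.0 14.0
      vertex 12.0 4.0 14.0
    endloop
  endfacet
  facet normal 0.0000 0.0000 1.0000
    outer loop
      vertex 0.0 0.0 14.0
      vertex 12.0 4.0 14.0
      vertex 12.0 29.0 14.0
    endloop
  endfacet
  facet normal 0.0000 0.0000 1.0000
    outer loop
      vertex 0.0 0.0 14.0
      vertex 12.0 29.0 14.0
      vertex 0.0 29.0 14.0
    endloop
  endfacet
  facet normal 0.0000 -1.0000 0.0000
    outer loop
      vertex 0.0 0.0 0.0
      vertex 28.0 0.0 0.0
      vertex 28.0 0.0 14.0
    endloop
  endfacet
  facet normal 0.0000 -1.0000 0.0000
    outer loop
      vertex 0.0 0.0 0.0
      vertex 28.0 0.0 14.0
      vertex 0.0 0.0 14.0
    endloop
  endfacet
  facet normal 1.0000 0.0000 0.0000
    outer loop
      vertex 28.0 0.0 0.0
      vertex 28.0 4.0 0.0
      vertex 28.0 4.0 14.0
    endloop
  endfacet
  facet normal 1.0000 0.0000 0.0000
    outer loop
      vertex 28.0 0.0 0.0
      vertex 28.0 4.0 14.0
      vertex 28.0 0.0 14.0
    endloop
  endfacet
  facet normal 0.0000 1.0000 0.0000
    outer loop
      vertex 28.0 4.0 0.0
      vertex 12.0 4.0 0.0
      vertex 12.0 4.0 14.0
    endloop
  endfacet
  facet normal 0.0000 1.0000 0.0000
    outer loop
      vertex 28.0 4.0 0.0
      vertex 12.0 4.0 14.0
      vertex 28.0 4.0 14.0
    endloop
  endfacet
  facet normal 1.0000 0.0000 0.0000
    outer loop
      vertex 12.0 4.0 0.0
      vertex 12.0 29.0 0.0
      vertex 12.0 29.0 14.0
    endloop
  endfacet
  facet normal 1.0000 0.0000 0.0000
    outer loop
      vertex 12.0 4.0 0.0
      vertex 12.0 29.0 14.0
      vertex 12.0 4.0 14.0
    endloop
  endfacet
  facet normal 0.0000 1.0000 0.0000
    outer loop
      vertex 12.0 29.0 0.0
      vertex 0.0 29.0 0.0
      vertex 0.0 29.0 14.0
    endloop
  endfacet
  facet normal 0.0000 1.0000 0.0000
    outer loop
      vertex 12.0 29.0 0.0
      vertex 0.0 29.0 14.0
      vertex 12.0 29.0 14.0
    endloop
  endfacet
  facet normal -1.0000 0.0000 0.0000
    outer loop
      vertex 0.0 29.0 0.0
      vertex 0.0 0.0 0.0
      vertex 0.0 0.0 14.0
    endloop
  endfacet
  facet normal -1.0000 0.0000 0.0000
    outer loop
      vertex 0.0 29.0 0.0
      vertex 0.0 0.0 14.0
      vertex 0.0 29.0 14.0
    endloop
  endfacet
endsolid part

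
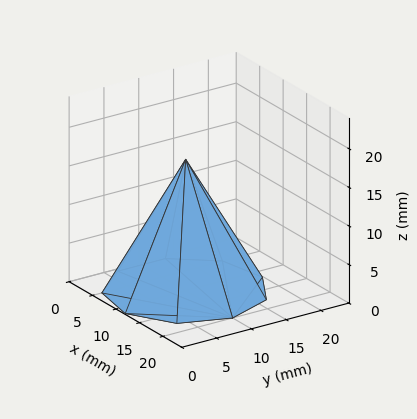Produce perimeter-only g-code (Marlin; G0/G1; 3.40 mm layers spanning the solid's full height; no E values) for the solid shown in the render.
Reading the render: the shape is a regular 9-sided pyramid, base circumscribed radius ≈ 10 mm, apex at z ≈ 17 mm (dimensions read to the nearest mm from the axis ticks). For the g-code, the solid's height is divided into equal slices at the stated Δz and each level perimeter traced with G1 moves after a G0 lift.

; perimeter-only toolpath
G21 ; units = mm
G90 ; absolute positioning
G28 ; home
; layer 1
G0 Z3.40
G0 X18.00 Y10.00
G1 X16.13 Y15.14
G1 X11.39 Y17.88
G1 X6.00 Y16.93
G1 X2.48 Y12.74
G1 X2.48 Y7.26
G1 X6.00 Y3.07
G1 X11.39 Y2.12
G1 X16.13 Y4.86
G1 X18.00 Y10.00
; layer 2
G0 Z6.80
G0 X16.00 Y10.00
G1 X14.60 Y13.86
G1 X11.04 Y15.91
G1 X7.00 Y15.20
G1 X4.36 Y12.05
G1 X4.36 Y7.95
G1 X7.00 Y4.80
G1 X11.04 Y4.09
G1 X14.60 Y6.14
G1 X16.00 Y10.00
; layer 3
G0 Z10.20
G0 X14.00 Y10.00
G1 X13.06 Y12.57
G1 X10.70 Y13.94
G1 X8.00 Y13.46
G1 X6.24 Y11.37
G1 X6.24 Y8.63
G1 X8.00 Y6.54
G1 X10.70 Y6.06
G1 X13.06 Y7.43
G1 X14.00 Y10.00
; layer 4
G0 Z13.60
G0 X12.00 Y10.00
G1 X11.53 Y11.29
G1 X10.35 Y11.97
G1 X9.00 Y11.73
G1 X8.12 Y10.68
G1 X8.12 Y9.32
G1 X9.00 Y8.27
G1 X10.35 Y8.03
G1 X11.53 Y8.71
G1 X12.00 Y10.00
M2 ; end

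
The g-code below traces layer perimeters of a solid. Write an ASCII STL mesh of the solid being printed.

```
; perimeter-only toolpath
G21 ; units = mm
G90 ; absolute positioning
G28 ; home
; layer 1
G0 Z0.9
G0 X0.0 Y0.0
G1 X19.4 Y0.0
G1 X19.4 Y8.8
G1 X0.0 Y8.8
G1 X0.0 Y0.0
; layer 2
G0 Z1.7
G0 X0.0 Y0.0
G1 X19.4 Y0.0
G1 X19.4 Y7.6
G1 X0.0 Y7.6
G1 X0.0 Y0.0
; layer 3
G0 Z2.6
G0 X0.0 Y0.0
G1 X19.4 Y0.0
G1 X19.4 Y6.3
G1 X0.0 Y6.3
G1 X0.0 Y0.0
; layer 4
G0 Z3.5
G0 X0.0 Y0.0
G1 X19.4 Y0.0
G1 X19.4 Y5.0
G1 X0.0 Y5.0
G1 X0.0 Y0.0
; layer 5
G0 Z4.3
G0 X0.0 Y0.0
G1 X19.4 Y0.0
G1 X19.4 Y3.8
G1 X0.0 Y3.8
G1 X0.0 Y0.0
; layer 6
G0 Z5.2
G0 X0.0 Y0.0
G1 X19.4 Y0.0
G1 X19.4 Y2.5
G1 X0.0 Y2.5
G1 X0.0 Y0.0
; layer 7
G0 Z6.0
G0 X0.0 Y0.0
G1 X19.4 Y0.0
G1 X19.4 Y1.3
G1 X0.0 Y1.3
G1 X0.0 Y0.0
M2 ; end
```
solid part
  facet normal 0.0000 0.0000 -1.0000
    outer loop
      vertex 19.4 10.1 0.0
      vertex 19.4 0.0 0.0
      vertex 0.0 0.0 0.0
    endloop
  endfacet
  facet normal 0.0000 0.0000 -1.0000
    outer loop
      vertex 0.0 10.1 0.0
      vertex 19.4 10.1 0.0
      vertex 0.0 0.0 0.0
    endloop
  endfacet
  facet normal 0.0000 -1.0000 0.0000
    outer loop
      vertex 0.0 0.0 0.0
      vertex 19.4 0.0 0.0
      vertex 19.4 0.0 6.9
    endloop
  endfacet
  facet normal 0.0000 -1.0000 0.0000
    outer loop
      vertex 0.0 0.0 0.0
      vertex 19.4 0.0 6.9
      vertex 0.0 0.0 6.9
    endloop
  endfacet
  facet normal 0.0000 0.5641 0.8257
    outer loop
      vertex 0.0 0.0 6.9
      vertex 19.4 0.0 6.9
      vertex 19.4 10.1 0.0
    endloop
  endfacet
  facet normal 0.0000 0.5641 0.8257
    outer loop
      vertex 0.0 0.0 6.9
      vertex 19.4 10.1 0.0
      vertex 0.0 10.1 0.0
    endloop
  endfacet
  facet normal -1.0000 0.0000 0.0000
    outer loop
      vertex 0.0 0.0 6.9
      vertex 0.0 10.1 0.0
      vertex 0.0 0.0 0.0
    endloop
  endfacet
  facet normal 1.0000 0.0000 0.0000
    outer loop
      vertex 19.4 0.0 0.0
      vertex 19.4 10.1 0.0
      vertex 19.4 0.0 6.9
    endloop
  endfacet
endsolid part

The G0 Z moves step by Δz≈0.9 mm. The G1 loops shrink linearly with z, so the solid tapers from its base footprint up to z≈6.9. Closing with a flat bottom cap and the tapered top and triangulating gives 8 facets — a wedge (ramp): 19.4 × 10.1 mm base, rising to 6.9 mm along the y=0 edge and sloping linearly to z=0 at y=10.1.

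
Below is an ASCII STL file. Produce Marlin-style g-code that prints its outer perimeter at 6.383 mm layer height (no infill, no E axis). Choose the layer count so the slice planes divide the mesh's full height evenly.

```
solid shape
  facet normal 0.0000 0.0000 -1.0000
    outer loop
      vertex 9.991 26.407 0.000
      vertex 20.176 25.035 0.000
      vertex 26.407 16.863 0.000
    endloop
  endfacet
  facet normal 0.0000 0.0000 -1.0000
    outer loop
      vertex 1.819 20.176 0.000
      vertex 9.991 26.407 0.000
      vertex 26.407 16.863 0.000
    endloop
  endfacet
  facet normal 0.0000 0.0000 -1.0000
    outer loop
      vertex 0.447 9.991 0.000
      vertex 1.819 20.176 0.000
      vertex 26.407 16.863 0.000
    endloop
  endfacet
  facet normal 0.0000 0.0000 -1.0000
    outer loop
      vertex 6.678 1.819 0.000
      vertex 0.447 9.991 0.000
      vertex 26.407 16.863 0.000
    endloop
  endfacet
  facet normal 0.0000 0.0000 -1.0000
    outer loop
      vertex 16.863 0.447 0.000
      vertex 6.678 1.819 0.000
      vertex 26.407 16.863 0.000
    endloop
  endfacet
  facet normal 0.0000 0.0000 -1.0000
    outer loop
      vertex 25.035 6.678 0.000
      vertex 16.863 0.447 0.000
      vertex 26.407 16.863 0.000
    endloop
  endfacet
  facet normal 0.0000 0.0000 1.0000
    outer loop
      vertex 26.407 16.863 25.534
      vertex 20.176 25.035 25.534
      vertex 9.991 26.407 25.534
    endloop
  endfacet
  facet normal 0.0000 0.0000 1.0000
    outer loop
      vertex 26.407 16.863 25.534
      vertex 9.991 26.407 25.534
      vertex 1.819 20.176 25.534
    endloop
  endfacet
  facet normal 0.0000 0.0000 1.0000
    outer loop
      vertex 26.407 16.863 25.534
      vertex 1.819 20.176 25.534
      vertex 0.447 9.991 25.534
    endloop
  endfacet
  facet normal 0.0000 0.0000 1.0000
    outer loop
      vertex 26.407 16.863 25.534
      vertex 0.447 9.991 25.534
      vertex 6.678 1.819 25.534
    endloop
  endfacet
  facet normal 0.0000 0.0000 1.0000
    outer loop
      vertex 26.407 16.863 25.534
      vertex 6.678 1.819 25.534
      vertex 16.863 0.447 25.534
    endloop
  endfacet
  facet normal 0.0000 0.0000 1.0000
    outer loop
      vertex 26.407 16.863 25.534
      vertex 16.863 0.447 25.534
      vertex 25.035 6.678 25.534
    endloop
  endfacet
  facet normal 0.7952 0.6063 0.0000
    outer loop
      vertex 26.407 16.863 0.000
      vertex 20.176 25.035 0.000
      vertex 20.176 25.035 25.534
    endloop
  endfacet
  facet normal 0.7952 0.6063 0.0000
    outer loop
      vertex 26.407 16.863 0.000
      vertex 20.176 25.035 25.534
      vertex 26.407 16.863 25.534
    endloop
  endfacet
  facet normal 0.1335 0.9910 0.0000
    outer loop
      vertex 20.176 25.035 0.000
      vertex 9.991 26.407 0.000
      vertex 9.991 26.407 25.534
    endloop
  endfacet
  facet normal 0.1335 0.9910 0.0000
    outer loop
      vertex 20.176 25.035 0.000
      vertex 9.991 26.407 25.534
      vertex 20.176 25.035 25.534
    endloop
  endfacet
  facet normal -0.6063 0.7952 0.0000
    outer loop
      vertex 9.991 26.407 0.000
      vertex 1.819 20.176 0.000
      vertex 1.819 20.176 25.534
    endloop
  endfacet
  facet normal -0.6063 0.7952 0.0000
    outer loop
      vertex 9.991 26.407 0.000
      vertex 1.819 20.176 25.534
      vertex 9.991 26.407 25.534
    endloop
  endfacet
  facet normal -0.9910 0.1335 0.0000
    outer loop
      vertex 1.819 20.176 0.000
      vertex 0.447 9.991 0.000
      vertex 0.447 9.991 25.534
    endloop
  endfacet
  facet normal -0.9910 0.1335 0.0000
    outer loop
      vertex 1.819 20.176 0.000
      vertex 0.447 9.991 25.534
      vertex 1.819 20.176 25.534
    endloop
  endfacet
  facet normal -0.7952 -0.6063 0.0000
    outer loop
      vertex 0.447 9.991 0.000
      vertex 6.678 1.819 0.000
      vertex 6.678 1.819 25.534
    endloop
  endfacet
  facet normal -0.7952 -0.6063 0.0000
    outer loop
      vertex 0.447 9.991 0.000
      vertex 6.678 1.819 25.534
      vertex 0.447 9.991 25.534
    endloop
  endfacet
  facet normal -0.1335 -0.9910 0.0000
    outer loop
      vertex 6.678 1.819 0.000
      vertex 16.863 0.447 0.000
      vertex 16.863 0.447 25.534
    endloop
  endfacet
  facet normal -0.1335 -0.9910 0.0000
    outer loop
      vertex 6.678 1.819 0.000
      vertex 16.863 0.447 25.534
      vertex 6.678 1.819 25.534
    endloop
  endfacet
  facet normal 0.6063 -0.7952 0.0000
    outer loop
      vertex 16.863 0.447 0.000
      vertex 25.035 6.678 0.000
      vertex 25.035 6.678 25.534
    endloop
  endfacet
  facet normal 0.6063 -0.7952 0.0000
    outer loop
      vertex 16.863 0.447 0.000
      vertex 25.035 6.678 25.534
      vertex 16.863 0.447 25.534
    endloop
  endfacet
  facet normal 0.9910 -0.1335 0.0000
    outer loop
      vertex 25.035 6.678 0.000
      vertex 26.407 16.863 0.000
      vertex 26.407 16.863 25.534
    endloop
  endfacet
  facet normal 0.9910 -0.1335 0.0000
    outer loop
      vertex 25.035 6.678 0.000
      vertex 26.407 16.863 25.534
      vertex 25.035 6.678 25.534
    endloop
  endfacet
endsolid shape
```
; perimeter-only toolpath
G21 ; units = mm
G90 ; absolute positioning
G28 ; home
; layer 1
G0 Z6.383
G0 X26.407 Y16.863
G1 X20.176 Y25.035
G1 X9.991 Y26.407
G1 X1.819 Y20.176
G1 X0.447 Y9.991
G1 X6.678 Y1.819
G1 X16.863 Y0.447
G1 X25.035 Y6.678
G1 X26.407 Y16.863
; layer 2
G0 Z12.767
G0 X26.407 Y16.863
G1 X20.176 Y25.035
G1 X9.991 Y26.407
G1 X1.819 Y20.176
G1 X0.447 Y9.991
G1 X6.678 Y1.819
G1 X16.863 Y0.447
G1 X25.035 Y6.678
G1 X26.407 Y16.863
; layer 3
G0 Z19.151
G0 X26.407 Y16.863
G1 X20.176 Y25.035
G1 X9.991 Y26.407
G1 X1.819 Y20.176
G1 X0.447 Y9.991
G1 X6.678 Y1.819
G1 X16.863 Y0.447
G1 X25.035 Y6.678
G1 X26.407 Y16.863
; layer 4
G0 Z25.534
G0 X26.407 Y16.863
G1 X20.176 Y25.035
G1 X9.991 Y26.407
G1 X1.819 Y20.176
G1 X0.447 Y9.991
G1 X6.678 Y1.819
G1 X16.863 Y0.447
G1 X25.035 Y6.678
G1 X26.407 Y16.863
M2 ; end

The solid is a regular 8-sided prism (a cylinder approximated with 8 flat sides), circumscribed radius ≈ 13.4 mm, height ≈ 25.5 mm. Slicing at Δz = 6.383 mm — 4 equal slices spanning the solid's height, so layer i sits at z = i·h/4 — gives 4 non-empty perimeters. Each is a 8-segment closed polygon; G0 lifts to the layer z and rapids to the start vertex, then G1 traces the edges.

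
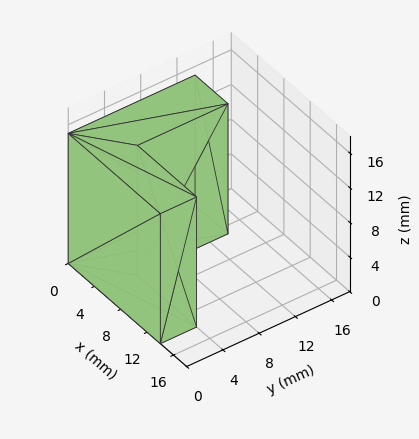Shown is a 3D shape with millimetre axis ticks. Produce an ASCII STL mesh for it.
Reading the render: the shape is an L-shaped prism: outer 14 × 14 mm, arm thicknesses ≈ 4 mm (horizontal) and 5 mm (vertical), extruded 15 mm in z (dimensions read to the nearest mm from the axis ticks). For the STL, each face is triangulated and given an outward normal.

solid part
  facet normal 0.0000 0.0000 -1.0000
    outer loop
      vertex 14.000 4.000 0.000
      vertex 14.000 0.000 0.000
      vertex 0.000 0.000 0.000
    endloop
  endfacet
  facet normal 0.0000 0.0000 -1.0000
    outer loop
      vertex 5.000 4.000 0.000
      vertex 14.000 4.000 0.000
      vertex 0.000 0.000 0.000
    endloop
  endfacet
  facet normal 0.0000 0.0000 -1.0000
    outer loop
      vertex 5.000 14.000 0.000
      vertex 5.000 4.000 0.000
      vertex 0.000 0.000 0.000
    endloop
  endfacet
  facet normal 0.0000 0.0000 -1.0000
    outer loop
      vertex 0.000 14.000 0.000
      vertex 5.000 14.000 0.000
      vertex 0.000 0.000 0.000
    endloop
  endfacet
  facet normal 0.0000 0.0000 1.0000
    outer loop
      vertex 0.000 0.000 15.000
      vertex 14.000 0.000 15.000
      vertex 14.000 4.000 15.000
    endloop
  endfacet
  facet normal 0.0000 0.0000 1.0000
    outer loop
      vertex 0.000 0.000 15.000
      vertex 14.000 4.000 15.000
      vertex 5.000 4.000 15.000
    endloop
  endfacet
  facet normal 0.0000 0.0000 1.0000
    outer loop
      vertex 0.000 0.000 15.000
      vertex 5.000 4.000 15.000
      vertex 5.000 14.000 15.000
    endloop
  endfacet
  facet normal 0.0000 0.0000 1.0000
    outer loop
      vertex 0.000 0.000 15.000
      vertex 5.000 14.000 15.000
      vertex 0.000 14.000 15.000
    endloop
  endfacet
  facet normal 0.0000 -1.0000 0.0000
    outer loop
      vertex 0.000 0.000 0.000
      vertex 14.000 0.000 0.000
      vertex 14.000 0.000 15.000
    endloop
  endfacet
  facet normal 0.0000 -1.0000 0.0000
    outer loop
      vertex 0.000 0.000 0.000
      vertex 14.000 0.000 15.000
      vertex 0.000 0.000 15.000
    endloop
  endfacet
  facet normal 1.0000 0.0000 0.0000
    outer loop
      vertex 14.000 0.000 0.000
      vertex 14.000 4.000 0.000
      vertex 14.000 4.000 15.000
    endloop
  endfacet
  facet normal 1.0000 0.0000 0.0000
    outer loop
      vertex 14.000 0.000 0.000
      vertex 14.000 4.000 15.000
      vertex 14.000 0.000 15.000
    endloop
  endfacet
  facet normal 0.0000 1.0000 0.0000
    outer loop
      vertex 14.000 4.000 0.000
      vertex 5.000 4.000 0.000
      vertex 5.000 4.000 15.000
    endloop
  endfacet
  facet normal 0.0000 1.0000 0.0000
    outer loop
      vertex 14.000 4.000 0.000
      vertex 5.000 4.000 15.000
      vertex 14.000 4.000 15.000
    endloop
  endfacet
  facet normal 1.0000 0.0000 0.0000
    outer loop
      vertex 5.000 4.000 0.000
      vertex 5.000 14.000 0.000
      vertex 5.000 14.000 15.000
    endloop
  endfacet
  facet normal 1.0000 0.0000 0.0000
    outer loop
      vertex 5.000 4.000 0.000
      vertex 5.000 14.000 15.000
      vertex 5.000 4.000 15.000
    endloop
  endfacet
  facet normal 0.0000 1.0000 0.0000
    outer loop
      vertex 5.000 14.000 0.000
      vertex 0.000 14.000 0.000
      vertex 0.000 14.000 15.000
    endloop
  endfacet
  facet normal 0.0000 1.0000 0.0000
    outer loop
      vertex 5.000 14.000 0.000
      vertex 0.000 14.000 15.000
      vertex 5.000 14.000 15.000
    endloop
  endfacet
  facet normal -1.0000 0.0000 0.0000
    outer loop
      vertex 0.000 14.000 0.000
      vertex 0.000 0.000 0.000
      vertex 0.000 0.000 15.000
    endloop
  endfacet
  facet normal -1.0000 0.0000 0.0000
    outer loop
      vertex 0.000 14.000 0.000
      vertex 0.000 0.000 15.000
      vertex 0.000 14.000 15.000
    endloop
  endfacet
endsolid part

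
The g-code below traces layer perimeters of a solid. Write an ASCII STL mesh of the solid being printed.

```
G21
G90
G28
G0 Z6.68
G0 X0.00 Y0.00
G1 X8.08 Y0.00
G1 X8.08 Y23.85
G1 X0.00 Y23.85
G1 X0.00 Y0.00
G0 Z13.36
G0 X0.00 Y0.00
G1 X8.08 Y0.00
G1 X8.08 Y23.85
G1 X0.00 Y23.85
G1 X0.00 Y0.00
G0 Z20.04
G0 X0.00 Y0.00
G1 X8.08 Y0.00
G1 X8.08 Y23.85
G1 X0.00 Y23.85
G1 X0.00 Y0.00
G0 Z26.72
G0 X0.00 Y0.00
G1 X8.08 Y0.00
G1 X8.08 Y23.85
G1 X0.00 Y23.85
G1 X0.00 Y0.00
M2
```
solid part
  facet normal 0.0000 0.0000 -1.0000
    outer loop
      vertex 8.08 23.85 0.00
      vertex 8.08 0.00 0.00
      vertex 0.00 0.00 0.00
    endloop
  endfacet
  facet normal 0.0000 0.0000 -1.0000
    outer loop
      vertex 0.00 23.85 0.00
      vertex 8.08 23.85 0.00
      vertex 0.00 0.00 0.00
    endloop
  endfacet
  facet normal 0.0000 0.0000 1.0000
    outer loop
      vertex 0.00 0.00 26.72
      vertex 8.08 0.00 26.72
      vertex 8.08 23.85 26.72
    endloop
  endfacet
  facet normal 0.0000 0.0000 1.0000
    outer loop
      vertex 0.00 0.00 26.72
      vertex 8.08 23.85 26.72
      vertex 0.00 23.85 26.72
    endloop
  endfacet
  facet normal 0.0000 -1.0000 0.0000
    outer loop
      vertex 0.00 0.00 0.00
      vertex 8.08 0.00 0.00
      vertex 8.08 0.00 26.72
    endloop
  endfacet
  facet normal 0.0000 -1.0000 0.0000
    outer loop
      vertex 0.00 0.00 0.00
      vertex 8.08 0.00 26.72
      vertex 0.00 0.00 26.72
    endloop
  endfacet
  facet normal 0.0000 1.0000 0.0000
    outer loop
      vertex 8.08 23.85 26.72
      vertex 8.08 23.85 0.00
      vertex 0.00 23.85 0.00
    endloop
  endfacet
  facet normal 0.0000 1.0000 0.0000
    outer loop
      vertex 0.00 23.85 26.72
      vertex 8.08 23.85 26.72
      vertex 0.00 23.85 0.00
    endloop
  endfacet
  facet normal -1.0000 0.0000 0.0000
    outer loop
      vertex 0.00 23.85 26.72
      vertex 0.00 23.85 0.00
      vertex 0.00 0.00 0.00
    endloop
  endfacet
  facet normal -1.0000 0.0000 0.0000
    outer loop
      vertex 0.00 0.00 26.72
      vertex 0.00 23.85 26.72
      vertex 0.00 0.00 0.00
    endloop
  endfacet
  facet normal 1.0000 0.0000 0.0000
    outer loop
      vertex 8.08 0.00 0.00
      vertex 8.08 23.85 0.00
      vertex 8.08 23.85 26.72
    endloop
  endfacet
  facet normal 1.0000 0.0000 0.0000
    outer loop
      vertex 8.08 0.00 0.00
      vertex 8.08 23.85 26.72
      vertex 8.08 0.00 26.72
    endloop
  endfacet
endsolid part

The G0 Z moves step by Δz≈6.68 mm. Every layer's G1 loop is the same polygon, so the solid is a straight extrusion of it from z=0 to z≈26.7. Closing with flat bottom and top caps and triangulating gives 12 facets — a rectangular box, roughly 8.08 × 23.9 mm footprint and 26.7 mm tall.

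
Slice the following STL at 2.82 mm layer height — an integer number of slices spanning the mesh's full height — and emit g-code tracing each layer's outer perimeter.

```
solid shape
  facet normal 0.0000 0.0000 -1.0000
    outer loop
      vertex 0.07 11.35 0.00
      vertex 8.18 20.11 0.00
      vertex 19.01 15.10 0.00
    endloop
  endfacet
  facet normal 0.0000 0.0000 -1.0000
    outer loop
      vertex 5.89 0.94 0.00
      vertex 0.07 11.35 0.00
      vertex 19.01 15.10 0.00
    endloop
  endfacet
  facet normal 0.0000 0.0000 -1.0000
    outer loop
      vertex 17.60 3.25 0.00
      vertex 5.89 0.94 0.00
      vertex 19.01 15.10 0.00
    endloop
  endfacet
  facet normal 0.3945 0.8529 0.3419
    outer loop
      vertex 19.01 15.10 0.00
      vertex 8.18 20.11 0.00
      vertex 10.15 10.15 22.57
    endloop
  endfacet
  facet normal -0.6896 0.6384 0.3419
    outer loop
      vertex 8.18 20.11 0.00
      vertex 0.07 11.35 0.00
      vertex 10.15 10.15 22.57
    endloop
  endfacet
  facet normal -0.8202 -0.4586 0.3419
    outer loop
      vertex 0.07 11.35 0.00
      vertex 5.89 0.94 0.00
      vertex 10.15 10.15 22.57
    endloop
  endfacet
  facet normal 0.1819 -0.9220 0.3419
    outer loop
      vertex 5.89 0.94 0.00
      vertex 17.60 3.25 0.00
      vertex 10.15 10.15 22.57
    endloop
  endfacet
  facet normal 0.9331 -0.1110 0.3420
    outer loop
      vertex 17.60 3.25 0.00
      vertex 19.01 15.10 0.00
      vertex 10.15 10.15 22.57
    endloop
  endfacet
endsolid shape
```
; perimeter-only toolpath
G21 ; units = mm
G90 ; absolute positioning
G28 ; home
; layer 1
G0 Z2.82
G0 X17.90 Y14.48
G1 X8.43 Y18.86
G1 X1.33 Y11.20
G1 X6.42 Y2.09
G1 X16.67 Y4.11
G1 X17.90 Y14.48
; layer 2
G0 Z5.64
G0 X16.80 Y13.86
G1 X8.67 Y17.62
G1 X2.59 Y11.05
G1 X6.96 Y3.24
G1 X15.74 Y4.97
G1 X16.80 Y13.86
; layer 3
G0 Z8.46
G0 X15.69 Y13.24
G1 X8.92 Y16.38
G1 X3.85 Y10.90
G1 X7.49 Y4.39
G1 X14.81 Y5.84
G1 X15.69 Y13.24
; layer 4
G0 Z11.29
G0 X14.58 Y12.62
G1 X9.16 Y15.13
G1 X5.11 Y10.75
G1 X8.02 Y5.54
G1 X13.88 Y6.70
G1 X14.58 Y12.62
; layer 5
G0 Z14.11
G0 X13.47 Y12.01
G1 X9.41 Y13.88
G1 X6.37 Y10.60
G1 X8.55 Y6.70
G1 X12.94 Y7.56
G1 X13.47 Y12.01
; layer 6
G0 Z16.93
G0 X12.37 Y11.39
G1 X9.66 Y12.64
G1 X7.63 Y10.45
G1 X9.09 Y7.85
G1 X12.01 Y8.43
G1 X12.37 Y11.39
; layer 7
G0 Z19.75
G0 X11.26 Y10.77
G1 X9.90 Y11.39
G1 X8.89 Y10.30
G1 X9.62 Y9.00
G1 X11.08 Y9.29
G1 X11.26 Y10.77
M2 ; end

The solid is a regular 5-sided pyramid, base circumscribed radius ≈ 10.2 mm, apex at z ≈ 22.6 mm. Slicing at Δz = 2.82 mm — 8 equal slices spanning the solid's height, so layer i sits at z = i·h/8 — gives 7 non-empty perimeters. Each is a 5-segment closed polygon; G0 lifts to the layer z and rapids to the start vertex, then G1 traces the edges. The cross-section shrinks linearly with z (the slice at the apex is degenerate and omitted).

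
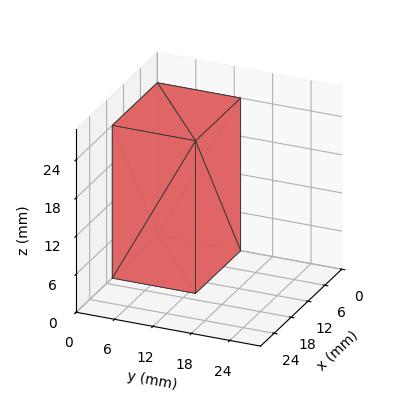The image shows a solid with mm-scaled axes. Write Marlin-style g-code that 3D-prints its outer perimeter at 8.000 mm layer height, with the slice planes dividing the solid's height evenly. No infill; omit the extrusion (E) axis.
Reading the render: the shape is a rectangular box, roughly 16 × 13 mm footprint and 24 mm tall (dimensions read to the nearest mm from the axis ticks). For the g-code, the solid's height is divided into equal slices at the stated Δz and each level perimeter traced with G1 moves after a G0 lift.

; perimeter-only toolpath
G21 ; units = mm
G90 ; absolute positioning
G28 ; home
; layer 1
G0 Z8.000
G0 X0.000 Y0.000
G1 X16.000 Y0.000
G1 X16.000 Y13.000
G1 X0.000 Y13.000
G1 X0.000 Y0.000
; layer 2
G0 Z16.000
G0 X0.000 Y0.000
G1 X16.000 Y0.000
G1 X16.000 Y13.000
G1 X0.000 Y13.000
G1 X0.000 Y0.000
; layer 3
G0 Z24.000
G0 X0.000 Y0.000
G1 X16.000 Y0.000
G1 X16.000 Y13.000
G1 X0.000 Y13.000
G1 X0.000 Y0.000
M2 ; end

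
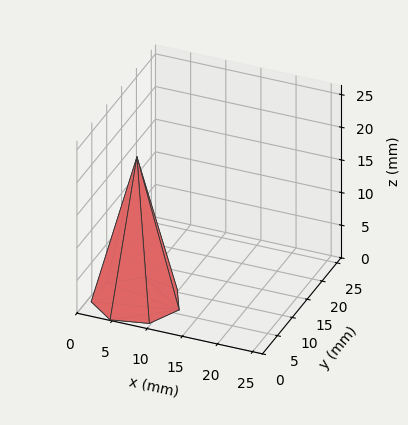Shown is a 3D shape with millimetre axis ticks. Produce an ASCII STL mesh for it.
Reading the render: the shape is a regular 7-sided pyramid, base circumscribed radius ≈ 6 mm, apex at z ≈ 22 mm (dimensions read to the nearest mm from the axis ticks). For the STL, each face is triangulated and given an outward normal.

solid part
  facet normal 0.0000 0.0000 -1.0000
    outer loop
      vertex 4.665 11.850 0.000
      vertex 9.741 10.691 0.000
      vertex 12.000 6.000 0.000
    endloop
  endfacet
  facet normal 0.0000 0.0000 -1.0000
    outer loop
      vertex 0.594 8.603 0.000
      vertex 4.665 11.850 0.000
      vertex 12.000 6.000 0.000
    endloop
  endfacet
  facet normal 0.0000 0.0000 -1.0000
    outer loop
      vertex 0.594 3.397 0.000
      vertex 0.594 8.603 0.000
      vertex 12.000 6.000 0.000
    endloop
  endfacet
  facet normal 0.0000 0.0000 -1.0000
    outer loop
      vertex 4.665 0.150 0.000
      vertex 0.594 3.397 0.000
      vertex 12.000 6.000 0.000
    endloop
  endfacet
  facet normal 0.0000 0.0000 -1.0000
    outer loop
      vertex 9.741 1.309 0.000
      vertex 4.665 0.150 0.000
      vertex 12.000 6.000 0.000
    endloop
  endfacet
  facet normal 0.8749 0.4213 0.2386
    outer loop
      vertex 12.000 6.000 0.000
      vertex 9.741 10.691 0.000
      vertex 6.000 6.000 22.000
    endloop
  endfacet
  facet normal 0.2162 0.9467 0.2386
    outer loop
      vertex 9.741 10.691 0.000
      vertex 4.665 11.850 0.000
      vertex 6.000 6.000 22.000
    endloop
  endfacet
  facet normal -0.6055 0.7592 0.2386
    outer loop
      vertex 4.665 11.850 0.000
      vertex 0.594 8.603 0.000
      vertex 6.000 6.000 22.000
    endloop
  endfacet
  facet normal -0.9711 0.0000 0.2386
    outer loop
      vertex 0.594 8.603 0.000
      vertex 0.594 3.397 0.000
      vertex 6.000 6.000 22.000
    endloop
  endfacet
  facet normal -0.6055 -0.7592 0.2386
    outer loop
      vertex 0.594 3.397 0.000
      vertex 4.665 0.150 0.000
      vertex 6.000 6.000 22.000
    endloop
  endfacet
  facet normal 0.2162 -0.9467 0.2386
    outer loop
      vertex 4.665 0.150 0.000
      vertex 9.741 1.309 0.000
      vertex 6.000 6.000 22.000
    endloop
  endfacet
  facet normal 0.8749 -0.4213 0.2386
    outer loop
      vertex 9.741 1.309 0.000
      vertex 12.000 6.000 0.000
      vertex 6.000 6.000 22.000
    endloop
  endfacet
endsolid part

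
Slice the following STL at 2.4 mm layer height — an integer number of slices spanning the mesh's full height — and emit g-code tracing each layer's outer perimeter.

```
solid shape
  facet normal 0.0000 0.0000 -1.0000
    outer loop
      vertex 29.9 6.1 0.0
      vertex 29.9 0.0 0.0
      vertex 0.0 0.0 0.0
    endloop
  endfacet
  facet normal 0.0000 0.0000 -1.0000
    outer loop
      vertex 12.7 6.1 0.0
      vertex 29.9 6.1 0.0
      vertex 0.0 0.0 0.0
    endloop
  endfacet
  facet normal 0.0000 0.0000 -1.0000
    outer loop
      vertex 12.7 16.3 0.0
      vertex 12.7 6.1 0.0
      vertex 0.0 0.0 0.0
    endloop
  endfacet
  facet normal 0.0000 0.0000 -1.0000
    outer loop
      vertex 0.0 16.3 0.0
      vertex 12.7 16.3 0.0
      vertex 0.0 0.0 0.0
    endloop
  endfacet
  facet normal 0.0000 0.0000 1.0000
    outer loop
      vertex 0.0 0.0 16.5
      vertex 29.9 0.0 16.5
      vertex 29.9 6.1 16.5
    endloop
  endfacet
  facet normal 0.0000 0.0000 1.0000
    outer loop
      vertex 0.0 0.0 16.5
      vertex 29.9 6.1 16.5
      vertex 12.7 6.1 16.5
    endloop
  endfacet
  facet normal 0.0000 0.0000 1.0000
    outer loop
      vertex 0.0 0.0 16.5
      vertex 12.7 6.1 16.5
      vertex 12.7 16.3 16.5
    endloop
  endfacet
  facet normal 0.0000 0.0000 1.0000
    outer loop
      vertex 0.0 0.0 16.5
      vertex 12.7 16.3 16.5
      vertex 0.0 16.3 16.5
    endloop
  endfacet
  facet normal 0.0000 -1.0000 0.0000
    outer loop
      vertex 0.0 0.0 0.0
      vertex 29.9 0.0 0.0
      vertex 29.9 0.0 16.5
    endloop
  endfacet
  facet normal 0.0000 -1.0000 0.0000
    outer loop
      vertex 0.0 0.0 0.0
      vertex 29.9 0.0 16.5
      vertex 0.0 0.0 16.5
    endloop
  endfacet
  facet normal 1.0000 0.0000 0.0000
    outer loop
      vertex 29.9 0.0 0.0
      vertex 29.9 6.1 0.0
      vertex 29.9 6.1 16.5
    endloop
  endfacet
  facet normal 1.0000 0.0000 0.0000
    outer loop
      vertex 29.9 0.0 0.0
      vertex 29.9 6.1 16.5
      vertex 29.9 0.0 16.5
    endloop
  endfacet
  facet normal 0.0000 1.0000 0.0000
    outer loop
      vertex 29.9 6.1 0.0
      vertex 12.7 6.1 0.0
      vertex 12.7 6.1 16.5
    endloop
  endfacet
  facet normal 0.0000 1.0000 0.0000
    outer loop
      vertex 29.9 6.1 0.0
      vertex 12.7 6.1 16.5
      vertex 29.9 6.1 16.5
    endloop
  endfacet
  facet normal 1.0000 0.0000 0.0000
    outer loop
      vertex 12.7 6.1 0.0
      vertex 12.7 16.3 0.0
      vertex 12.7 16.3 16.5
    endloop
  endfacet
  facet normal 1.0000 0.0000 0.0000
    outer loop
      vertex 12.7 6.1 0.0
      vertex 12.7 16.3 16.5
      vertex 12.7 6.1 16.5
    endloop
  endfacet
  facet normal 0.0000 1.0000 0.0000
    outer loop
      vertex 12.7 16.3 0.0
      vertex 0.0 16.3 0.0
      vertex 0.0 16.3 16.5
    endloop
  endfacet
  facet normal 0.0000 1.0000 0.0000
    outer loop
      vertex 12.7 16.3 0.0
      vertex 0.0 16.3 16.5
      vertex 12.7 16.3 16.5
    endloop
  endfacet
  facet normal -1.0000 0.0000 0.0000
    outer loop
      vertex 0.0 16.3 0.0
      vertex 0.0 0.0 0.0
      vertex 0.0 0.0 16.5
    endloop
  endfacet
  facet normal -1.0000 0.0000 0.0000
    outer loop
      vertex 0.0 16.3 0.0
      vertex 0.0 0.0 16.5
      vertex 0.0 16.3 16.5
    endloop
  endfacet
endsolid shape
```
; perimeter-only toolpath
G21 ; units = mm
G90 ; absolute positioning
G28 ; home
; layer 1
G0 Z2.4
G0 X0.0 Y0.0
G1 X29.9 Y0.0
G1 X29.9 Y6.1
G1 X12.7 Y6.1
G1 X12.7 Y16.3
G1 X0.0 Y16.3
G1 X0.0 Y0.0
; layer 2
G0 Z4.7
G0 X0.0 Y0.0
G1 X29.9 Y0.0
G1 X29.9 Y6.1
G1 X12.7 Y6.1
G1 X12.7 Y16.3
G1 X0.0 Y16.3
G1 X0.0 Y0.0
; layer 3
G0 Z7.1
G0 X0.0 Y0.0
G1 X29.9 Y0.0
G1 X29.9 Y6.1
G1 X12.7 Y6.1
G1 X12.7 Y16.3
G1 X0.0 Y16.3
G1 X0.0 Y0.0
; layer 4
G0 Z9.4
G0 X0.0 Y0.0
G1 X29.9 Y0.0
G1 X29.9 Y6.1
G1 X12.7 Y6.1
G1 X12.7 Y16.3
G1 X0.0 Y16.3
G1 X0.0 Y0.0
; layer 5
G0 Z11.8
G0 X0.0 Y0.0
G1 X29.9 Y0.0
G1 X29.9 Y6.1
G1 X12.7 Y6.1
G1 X12.7 Y16.3
G1 X0.0 Y16.3
G1 X0.0 Y0.0
; layer 6
G0 Z14.1
G0 X0.0 Y0.0
G1 X29.9 Y0.0
G1 X29.9 Y6.1
G1 X12.7 Y6.1
G1 X12.7 Y16.3
G1 X0.0 Y16.3
G1 X0.0 Y0.0
; layer 7
G0 Z16.5
G0 X0.0 Y0.0
G1 X29.9 Y0.0
G1 X29.9 Y6.1
G1 X12.7 Y6.1
G1 X12.7 Y16.3
G1 X0.0 Y16.3
G1 X0.0 Y0.0
M2 ; end

The solid is an L-shaped prism: outer 29.9 × 16.3 mm, arm thicknesses ≈ 6.1 mm (horizontal) and 12.7 mm (vertical), extruded 16.5 mm in z. Slicing at Δz = 2.4 mm — 7 equal slices spanning the solid's height, so layer i sits at z = i·h/7 — gives 7 non-empty perimeters. Each is a 6-segment closed polygon; G0 lifts to the layer z and rapids to the start vertex, then G1 traces the edges.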